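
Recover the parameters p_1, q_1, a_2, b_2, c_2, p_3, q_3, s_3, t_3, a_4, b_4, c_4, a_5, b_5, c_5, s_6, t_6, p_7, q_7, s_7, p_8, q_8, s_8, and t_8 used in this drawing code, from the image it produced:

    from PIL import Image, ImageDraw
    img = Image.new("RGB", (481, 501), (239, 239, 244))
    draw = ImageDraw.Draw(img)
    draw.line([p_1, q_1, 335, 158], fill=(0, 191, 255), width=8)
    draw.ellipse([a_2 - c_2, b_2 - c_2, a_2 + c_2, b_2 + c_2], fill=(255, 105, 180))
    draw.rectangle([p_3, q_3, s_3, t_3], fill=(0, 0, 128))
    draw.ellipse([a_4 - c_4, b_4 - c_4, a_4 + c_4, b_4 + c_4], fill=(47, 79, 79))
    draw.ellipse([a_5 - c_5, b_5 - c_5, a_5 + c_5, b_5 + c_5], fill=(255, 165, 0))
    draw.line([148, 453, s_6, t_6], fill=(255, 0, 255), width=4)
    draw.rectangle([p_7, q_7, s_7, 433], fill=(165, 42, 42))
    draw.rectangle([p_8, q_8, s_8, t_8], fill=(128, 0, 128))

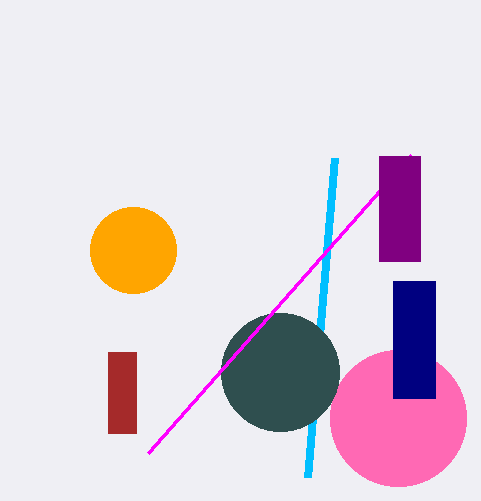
p_1 = 308; q_1 = 477; a_2 = 398; b_2 = 418; c_2 = 68; p_3 = 393; q_3 = 281; s_3 = 435; t_3 = 398; a_4 = 280; b_4 = 372; c_4 = 59; a_5 = 133; b_5 = 250; c_5 = 43; s_6 = 411; t_6 = 155; p_7 = 108; q_7 = 352; s_7 = 136; p_8 = 379; q_8 = 156; s_8 = 420; t_8 = 261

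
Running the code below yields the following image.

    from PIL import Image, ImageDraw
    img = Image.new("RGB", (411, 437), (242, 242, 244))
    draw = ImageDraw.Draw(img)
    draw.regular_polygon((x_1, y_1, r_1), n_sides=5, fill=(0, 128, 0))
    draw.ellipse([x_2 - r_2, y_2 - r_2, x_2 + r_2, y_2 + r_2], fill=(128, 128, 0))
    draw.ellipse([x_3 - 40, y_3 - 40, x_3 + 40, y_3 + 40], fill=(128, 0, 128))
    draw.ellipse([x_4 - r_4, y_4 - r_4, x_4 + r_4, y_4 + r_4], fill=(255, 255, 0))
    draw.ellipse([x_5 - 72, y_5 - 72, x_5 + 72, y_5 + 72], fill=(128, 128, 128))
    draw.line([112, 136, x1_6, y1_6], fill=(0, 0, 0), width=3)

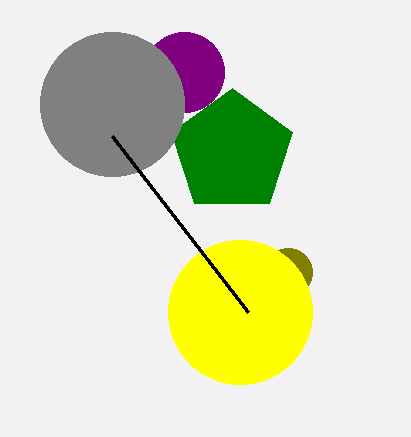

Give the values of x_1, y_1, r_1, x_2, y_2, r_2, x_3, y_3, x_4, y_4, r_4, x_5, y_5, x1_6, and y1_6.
x_1 = 232
y_1 = 152
r_1 = 64
x_2 = 288
y_2 = 272
r_2 = 24
x_3 = 184
y_3 = 72
x_4 = 240
y_4 = 312
r_4 = 72
x_5 = 112
y_5 = 104
x1_6 = 248
y1_6 = 312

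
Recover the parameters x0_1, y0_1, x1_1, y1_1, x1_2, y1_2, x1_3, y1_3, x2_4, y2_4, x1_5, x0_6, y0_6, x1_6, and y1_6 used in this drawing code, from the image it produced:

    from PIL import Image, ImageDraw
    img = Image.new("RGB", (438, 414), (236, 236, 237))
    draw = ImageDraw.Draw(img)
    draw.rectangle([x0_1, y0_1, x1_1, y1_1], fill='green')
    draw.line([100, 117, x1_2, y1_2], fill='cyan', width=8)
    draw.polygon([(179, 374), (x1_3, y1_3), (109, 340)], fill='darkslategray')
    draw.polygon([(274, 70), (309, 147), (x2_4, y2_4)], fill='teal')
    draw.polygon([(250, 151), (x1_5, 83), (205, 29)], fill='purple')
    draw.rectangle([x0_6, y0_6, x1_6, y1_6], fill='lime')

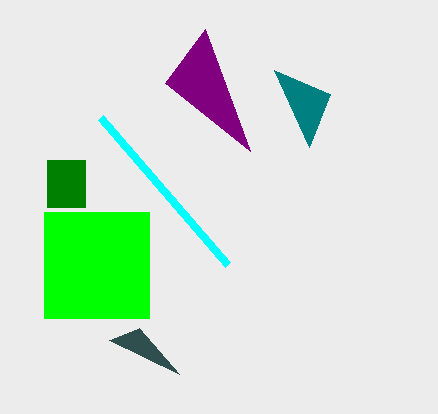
x0_1 = 47
y0_1 = 160
x1_1 = 85
y1_1 = 207
x1_2 = 227
y1_2 = 264
x1_3 = 139
y1_3 = 328
x2_4 = 330
y2_4 = 94
x1_5 = 165
x0_6 = 44
y0_6 = 212
x1_6 = 149
y1_6 = 318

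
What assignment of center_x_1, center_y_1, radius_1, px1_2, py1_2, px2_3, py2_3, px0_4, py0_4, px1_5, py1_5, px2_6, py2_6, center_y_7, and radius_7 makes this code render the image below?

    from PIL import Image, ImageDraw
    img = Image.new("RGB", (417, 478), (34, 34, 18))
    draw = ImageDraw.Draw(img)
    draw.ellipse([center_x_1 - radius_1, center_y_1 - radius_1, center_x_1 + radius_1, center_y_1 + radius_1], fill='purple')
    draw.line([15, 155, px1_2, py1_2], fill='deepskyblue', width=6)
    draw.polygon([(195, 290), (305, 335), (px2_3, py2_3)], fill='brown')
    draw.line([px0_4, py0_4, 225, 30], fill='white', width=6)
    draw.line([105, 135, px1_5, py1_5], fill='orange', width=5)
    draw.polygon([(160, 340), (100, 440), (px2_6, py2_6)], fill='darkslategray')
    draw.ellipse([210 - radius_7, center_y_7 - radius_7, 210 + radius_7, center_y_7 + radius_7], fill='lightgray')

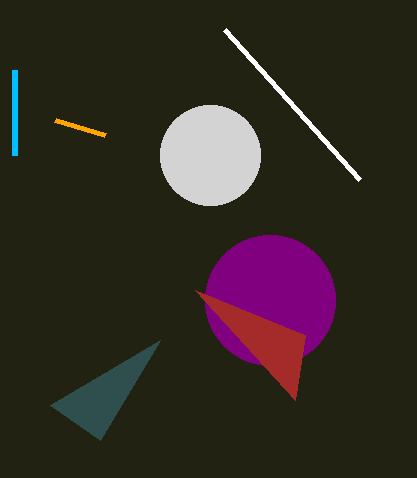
center_x_1 = 270; center_y_1 = 300; radius_1 = 65; px1_2 = 15; py1_2 = 70; px2_3 = 295; py2_3 = 400; px0_4 = 360; py0_4 = 180; px1_5 = 55; py1_5 = 120; px2_6 = 50; py2_6 = 405; center_y_7 = 155; radius_7 = 50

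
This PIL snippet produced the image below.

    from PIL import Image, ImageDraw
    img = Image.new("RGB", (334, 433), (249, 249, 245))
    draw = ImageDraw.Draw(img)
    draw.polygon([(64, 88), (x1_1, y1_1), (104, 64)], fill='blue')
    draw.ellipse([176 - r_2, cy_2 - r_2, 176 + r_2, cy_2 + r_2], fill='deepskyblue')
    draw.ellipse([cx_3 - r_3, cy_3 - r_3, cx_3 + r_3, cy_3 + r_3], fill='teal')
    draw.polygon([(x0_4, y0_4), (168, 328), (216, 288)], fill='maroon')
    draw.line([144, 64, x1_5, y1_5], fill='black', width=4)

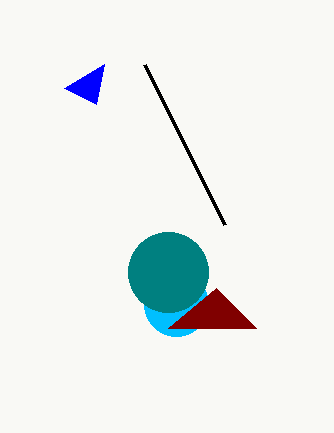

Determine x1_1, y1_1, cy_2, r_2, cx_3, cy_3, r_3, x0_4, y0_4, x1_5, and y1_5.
x1_1 = 96; y1_1 = 104; cy_2 = 304; r_2 = 32; cx_3 = 168; cy_3 = 272; r_3 = 40; x0_4 = 256; y0_4 = 328; x1_5 = 224; y1_5 = 224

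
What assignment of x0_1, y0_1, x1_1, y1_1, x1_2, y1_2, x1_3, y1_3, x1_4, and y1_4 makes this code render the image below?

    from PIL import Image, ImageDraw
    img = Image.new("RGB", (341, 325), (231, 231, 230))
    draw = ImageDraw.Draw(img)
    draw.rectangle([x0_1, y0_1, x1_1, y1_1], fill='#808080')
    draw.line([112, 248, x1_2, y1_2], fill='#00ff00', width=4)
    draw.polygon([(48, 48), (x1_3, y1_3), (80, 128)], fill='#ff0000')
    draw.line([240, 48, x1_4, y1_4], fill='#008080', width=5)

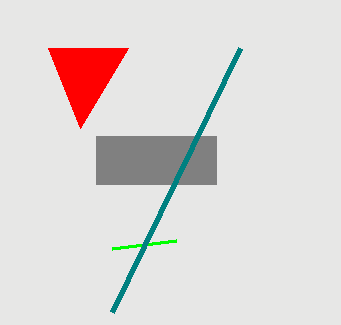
x0_1 = 96, y0_1 = 136, x1_1 = 216, y1_1 = 184, x1_2 = 176, y1_2 = 240, x1_3 = 128, y1_3 = 48, x1_4 = 112, y1_4 = 312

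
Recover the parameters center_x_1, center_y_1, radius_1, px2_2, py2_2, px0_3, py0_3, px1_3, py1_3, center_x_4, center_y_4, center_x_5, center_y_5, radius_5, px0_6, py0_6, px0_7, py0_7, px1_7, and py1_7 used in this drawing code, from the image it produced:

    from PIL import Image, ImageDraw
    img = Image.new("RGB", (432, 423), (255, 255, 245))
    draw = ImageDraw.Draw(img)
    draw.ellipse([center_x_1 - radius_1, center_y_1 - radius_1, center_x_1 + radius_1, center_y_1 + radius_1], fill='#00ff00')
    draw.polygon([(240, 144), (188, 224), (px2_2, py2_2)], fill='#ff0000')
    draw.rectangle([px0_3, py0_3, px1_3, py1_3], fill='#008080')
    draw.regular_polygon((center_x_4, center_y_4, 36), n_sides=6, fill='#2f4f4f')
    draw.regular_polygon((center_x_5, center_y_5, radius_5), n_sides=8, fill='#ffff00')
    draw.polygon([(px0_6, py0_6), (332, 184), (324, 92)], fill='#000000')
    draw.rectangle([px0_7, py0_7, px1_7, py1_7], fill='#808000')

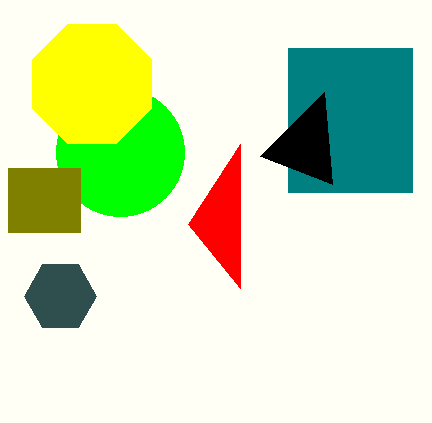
center_x_1 = 120, center_y_1 = 152, radius_1 = 64, px2_2 = 240, py2_2 = 288, px0_3 = 288, py0_3 = 48, px1_3 = 412, py1_3 = 192, center_x_4 = 60, center_y_4 = 296, center_x_5 = 92, center_y_5 = 84, radius_5 = 64, px0_6 = 260, py0_6 = 156, px0_7 = 8, py0_7 = 168, px1_7 = 80, py1_7 = 232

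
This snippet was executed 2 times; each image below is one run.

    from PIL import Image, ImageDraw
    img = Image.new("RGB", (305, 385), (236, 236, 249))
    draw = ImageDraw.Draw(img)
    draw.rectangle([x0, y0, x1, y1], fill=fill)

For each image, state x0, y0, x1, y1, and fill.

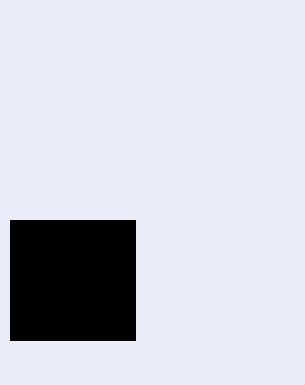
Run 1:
x0 = 10; y0 = 220; x1 = 135; y1 = 340; fill = 'black'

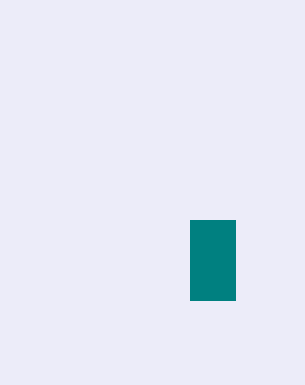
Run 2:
x0 = 190
y0 = 220
x1 = 235
y1 = 300
fill = 'teal'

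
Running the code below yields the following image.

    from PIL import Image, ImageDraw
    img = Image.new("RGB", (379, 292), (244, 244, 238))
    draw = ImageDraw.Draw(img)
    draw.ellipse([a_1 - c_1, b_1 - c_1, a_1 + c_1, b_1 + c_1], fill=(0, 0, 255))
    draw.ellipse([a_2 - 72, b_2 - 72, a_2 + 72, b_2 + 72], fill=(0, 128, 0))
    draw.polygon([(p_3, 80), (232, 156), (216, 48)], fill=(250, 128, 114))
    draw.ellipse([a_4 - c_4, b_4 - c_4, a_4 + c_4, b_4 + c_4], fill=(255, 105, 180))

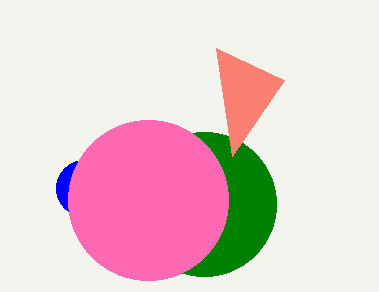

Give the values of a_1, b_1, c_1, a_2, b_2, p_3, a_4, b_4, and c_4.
a_1 = 84
b_1 = 188
c_1 = 28
a_2 = 204
b_2 = 204
p_3 = 284
a_4 = 148
b_4 = 200
c_4 = 80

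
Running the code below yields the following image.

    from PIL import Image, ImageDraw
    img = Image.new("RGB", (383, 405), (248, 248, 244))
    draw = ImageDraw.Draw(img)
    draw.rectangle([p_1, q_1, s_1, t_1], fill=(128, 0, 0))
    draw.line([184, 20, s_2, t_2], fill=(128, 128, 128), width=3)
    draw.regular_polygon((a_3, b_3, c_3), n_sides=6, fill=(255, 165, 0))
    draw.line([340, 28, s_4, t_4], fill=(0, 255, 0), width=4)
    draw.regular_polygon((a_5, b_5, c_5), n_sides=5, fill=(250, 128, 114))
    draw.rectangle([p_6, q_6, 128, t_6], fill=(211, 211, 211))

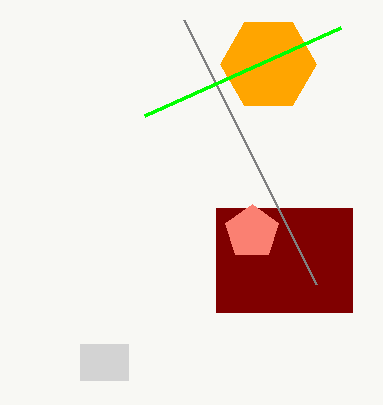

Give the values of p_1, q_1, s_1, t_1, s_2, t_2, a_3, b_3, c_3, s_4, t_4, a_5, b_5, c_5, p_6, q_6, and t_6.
p_1 = 216
q_1 = 208
s_1 = 352
t_1 = 312
s_2 = 316
t_2 = 284
a_3 = 268
b_3 = 64
c_3 = 48
s_4 = 144
t_4 = 116
a_5 = 252
b_5 = 232
c_5 = 28
p_6 = 80
q_6 = 344
t_6 = 380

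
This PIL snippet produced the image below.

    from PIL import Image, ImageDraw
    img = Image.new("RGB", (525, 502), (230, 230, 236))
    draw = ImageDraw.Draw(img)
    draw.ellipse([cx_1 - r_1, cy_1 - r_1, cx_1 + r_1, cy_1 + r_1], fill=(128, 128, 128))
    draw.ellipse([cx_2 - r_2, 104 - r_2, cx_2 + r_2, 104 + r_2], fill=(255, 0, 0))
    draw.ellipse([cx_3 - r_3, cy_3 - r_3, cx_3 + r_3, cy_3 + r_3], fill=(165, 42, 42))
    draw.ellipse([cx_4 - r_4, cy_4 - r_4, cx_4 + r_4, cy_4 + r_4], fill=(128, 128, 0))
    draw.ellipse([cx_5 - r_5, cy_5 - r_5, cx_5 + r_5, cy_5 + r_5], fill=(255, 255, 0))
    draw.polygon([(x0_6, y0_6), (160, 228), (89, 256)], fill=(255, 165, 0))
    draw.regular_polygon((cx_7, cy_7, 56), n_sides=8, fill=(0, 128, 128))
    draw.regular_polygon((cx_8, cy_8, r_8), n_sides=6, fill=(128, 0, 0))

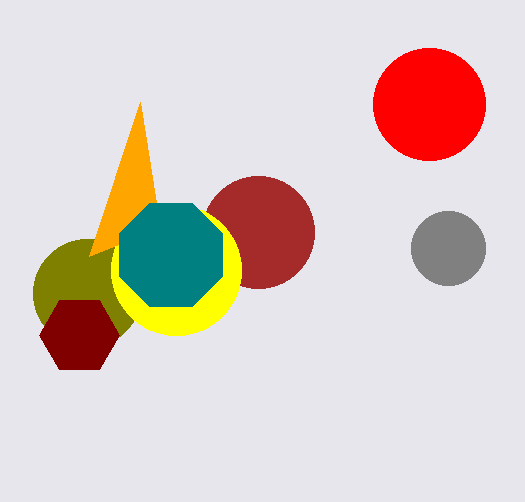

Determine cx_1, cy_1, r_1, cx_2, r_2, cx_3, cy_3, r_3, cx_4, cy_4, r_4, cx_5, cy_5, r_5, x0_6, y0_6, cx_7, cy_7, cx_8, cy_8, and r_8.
cx_1 = 448, cy_1 = 248, r_1 = 37, cx_2 = 429, r_2 = 56, cx_3 = 258, cy_3 = 232, r_3 = 56, cx_4 = 87, cy_4 = 293, r_4 = 54, cx_5 = 176, cy_5 = 270, r_5 = 65, x0_6 = 140, y0_6 = 102, cx_7 = 171, cy_7 = 255, cx_8 = 79, cy_8 = 335, r_8 = 40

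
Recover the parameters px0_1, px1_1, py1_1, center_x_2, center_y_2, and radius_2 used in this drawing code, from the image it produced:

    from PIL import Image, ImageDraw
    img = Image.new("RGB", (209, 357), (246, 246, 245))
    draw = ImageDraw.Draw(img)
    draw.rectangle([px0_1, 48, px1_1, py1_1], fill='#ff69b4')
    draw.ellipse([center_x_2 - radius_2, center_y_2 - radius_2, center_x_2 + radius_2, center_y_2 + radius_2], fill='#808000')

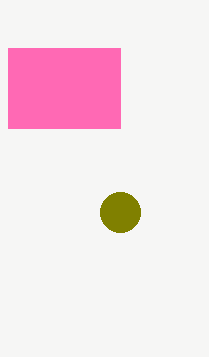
px0_1 = 8
px1_1 = 120
py1_1 = 128
center_x_2 = 120
center_y_2 = 212
radius_2 = 20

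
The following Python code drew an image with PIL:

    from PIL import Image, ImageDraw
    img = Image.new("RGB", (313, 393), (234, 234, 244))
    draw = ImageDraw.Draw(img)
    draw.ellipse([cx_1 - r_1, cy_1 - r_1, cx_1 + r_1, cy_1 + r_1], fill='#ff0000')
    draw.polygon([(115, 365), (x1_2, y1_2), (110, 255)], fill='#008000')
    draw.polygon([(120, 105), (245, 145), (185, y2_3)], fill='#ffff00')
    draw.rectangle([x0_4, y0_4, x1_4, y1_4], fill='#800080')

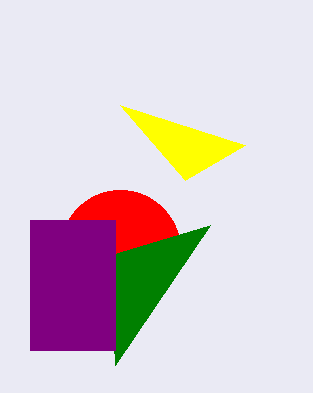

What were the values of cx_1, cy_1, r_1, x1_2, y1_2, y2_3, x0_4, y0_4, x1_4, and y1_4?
cx_1 = 120
cy_1 = 250
r_1 = 60
x1_2 = 210
y1_2 = 225
y2_3 = 180
x0_4 = 30
y0_4 = 220
x1_4 = 115
y1_4 = 350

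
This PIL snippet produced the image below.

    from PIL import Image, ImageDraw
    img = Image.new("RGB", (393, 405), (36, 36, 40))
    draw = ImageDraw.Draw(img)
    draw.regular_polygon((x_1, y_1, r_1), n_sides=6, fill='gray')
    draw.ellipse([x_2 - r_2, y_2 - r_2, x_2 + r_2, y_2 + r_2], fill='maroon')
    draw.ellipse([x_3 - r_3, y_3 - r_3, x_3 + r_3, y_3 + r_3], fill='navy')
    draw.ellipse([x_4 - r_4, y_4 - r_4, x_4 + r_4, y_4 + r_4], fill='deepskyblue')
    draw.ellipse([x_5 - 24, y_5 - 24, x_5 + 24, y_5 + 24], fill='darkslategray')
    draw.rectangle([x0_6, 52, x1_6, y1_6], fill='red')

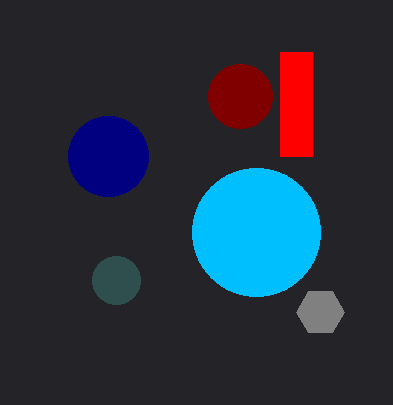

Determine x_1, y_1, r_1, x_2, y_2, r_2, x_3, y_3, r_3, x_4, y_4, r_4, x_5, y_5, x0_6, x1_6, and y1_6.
x_1 = 320
y_1 = 312
r_1 = 24
x_2 = 240
y_2 = 96
r_2 = 32
x_3 = 108
y_3 = 156
r_3 = 40
x_4 = 256
y_4 = 232
r_4 = 64
x_5 = 116
y_5 = 280
x0_6 = 280
x1_6 = 312
y1_6 = 156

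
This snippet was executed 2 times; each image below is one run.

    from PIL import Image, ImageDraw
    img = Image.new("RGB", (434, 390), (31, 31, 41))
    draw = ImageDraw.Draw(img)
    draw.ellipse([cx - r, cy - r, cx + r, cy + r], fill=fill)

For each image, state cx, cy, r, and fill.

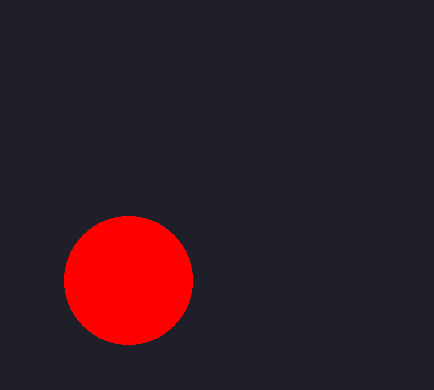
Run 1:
cx = 128
cy = 280
r = 64
fill = 'red'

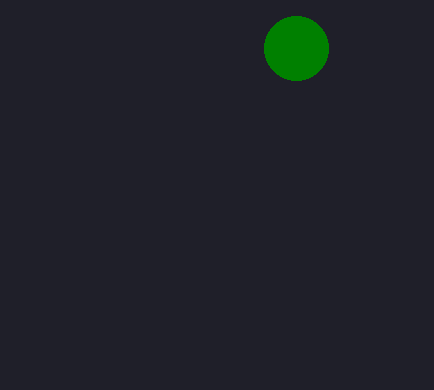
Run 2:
cx = 296; cy = 48; r = 32; fill = 'green'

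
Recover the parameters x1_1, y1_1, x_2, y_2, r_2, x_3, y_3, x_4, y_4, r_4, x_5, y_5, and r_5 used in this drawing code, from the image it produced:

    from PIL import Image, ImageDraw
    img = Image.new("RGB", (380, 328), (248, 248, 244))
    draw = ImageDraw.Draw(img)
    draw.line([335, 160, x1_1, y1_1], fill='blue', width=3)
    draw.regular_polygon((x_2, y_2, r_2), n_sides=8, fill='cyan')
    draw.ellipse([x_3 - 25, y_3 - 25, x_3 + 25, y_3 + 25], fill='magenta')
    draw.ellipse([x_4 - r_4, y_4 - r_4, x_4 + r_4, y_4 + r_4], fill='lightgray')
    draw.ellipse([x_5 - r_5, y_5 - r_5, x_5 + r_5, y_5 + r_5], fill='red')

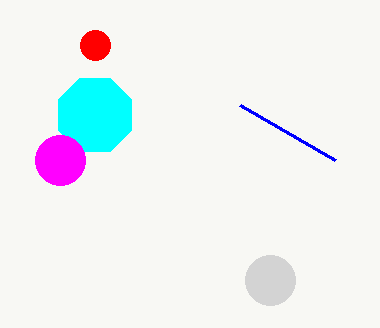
x1_1 = 240; y1_1 = 105; x_2 = 95; y_2 = 115; r_2 = 40; x_3 = 60; y_3 = 160; x_4 = 270; y_4 = 280; r_4 = 25; x_5 = 95; y_5 = 45; r_5 = 15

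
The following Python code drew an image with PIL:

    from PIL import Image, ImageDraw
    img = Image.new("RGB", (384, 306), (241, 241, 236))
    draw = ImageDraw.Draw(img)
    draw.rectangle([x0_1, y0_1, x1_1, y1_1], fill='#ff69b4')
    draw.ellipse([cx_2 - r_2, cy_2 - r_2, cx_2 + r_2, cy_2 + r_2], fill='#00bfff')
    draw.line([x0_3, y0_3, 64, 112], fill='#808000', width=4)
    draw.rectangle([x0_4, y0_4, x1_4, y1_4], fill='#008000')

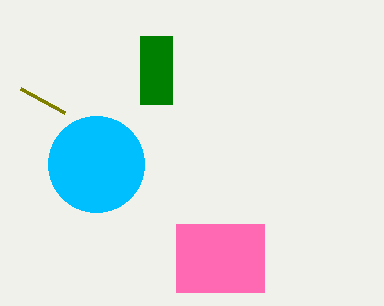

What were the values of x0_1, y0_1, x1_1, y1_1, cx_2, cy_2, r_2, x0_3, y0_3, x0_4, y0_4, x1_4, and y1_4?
x0_1 = 176, y0_1 = 224, x1_1 = 264, y1_1 = 292, cx_2 = 96, cy_2 = 164, r_2 = 48, x0_3 = 20, y0_3 = 88, x0_4 = 140, y0_4 = 36, x1_4 = 172, y1_4 = 104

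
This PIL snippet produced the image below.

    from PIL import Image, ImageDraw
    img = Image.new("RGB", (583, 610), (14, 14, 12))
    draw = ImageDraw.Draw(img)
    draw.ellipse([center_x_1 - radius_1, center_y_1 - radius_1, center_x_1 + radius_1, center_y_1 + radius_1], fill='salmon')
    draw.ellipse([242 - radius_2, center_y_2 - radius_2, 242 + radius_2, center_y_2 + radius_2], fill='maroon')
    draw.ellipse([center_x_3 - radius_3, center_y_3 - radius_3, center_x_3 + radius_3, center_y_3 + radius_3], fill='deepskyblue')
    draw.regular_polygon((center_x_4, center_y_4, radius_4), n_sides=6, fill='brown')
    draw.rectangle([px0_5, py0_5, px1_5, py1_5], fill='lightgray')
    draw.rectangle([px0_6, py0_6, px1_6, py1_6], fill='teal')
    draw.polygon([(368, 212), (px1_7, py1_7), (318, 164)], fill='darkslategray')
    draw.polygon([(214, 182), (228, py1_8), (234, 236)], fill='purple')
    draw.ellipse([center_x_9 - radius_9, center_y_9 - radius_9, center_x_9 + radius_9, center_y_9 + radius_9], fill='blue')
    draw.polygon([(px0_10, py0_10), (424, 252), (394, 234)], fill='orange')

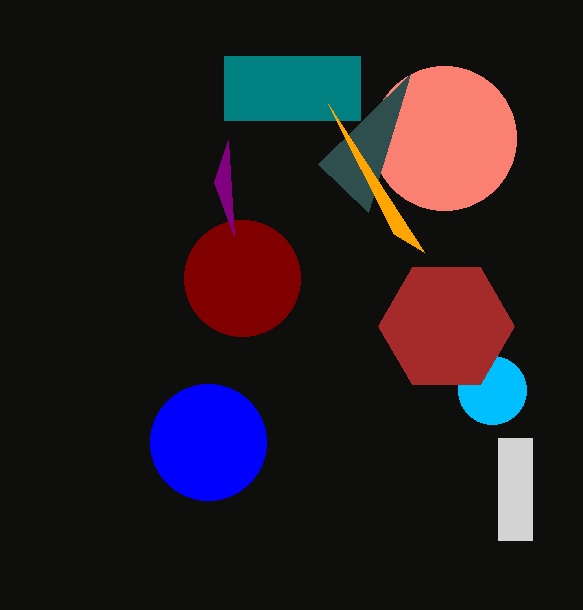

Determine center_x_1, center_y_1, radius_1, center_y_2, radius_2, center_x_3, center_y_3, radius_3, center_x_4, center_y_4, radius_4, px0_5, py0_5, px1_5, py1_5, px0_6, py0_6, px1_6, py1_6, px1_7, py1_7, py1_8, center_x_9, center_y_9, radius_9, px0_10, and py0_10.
center_x_1 = 444; center_y_1 = 138; radius_1 = 72; center_y_2 = 278; radius_2 = 58; center_x_3 = 492; center_y_3 = 390; radius_3 = 34; center_x_4 = 446; center_y_4 = 326; radius_4 = 68; px0_5 = 498; py0_5 = 438; px1_5 = 532; py1_5 = 540; px0_6 = 224; py0_6 = 56; px1_6 = 360; py1_6 = 120; px1_7 = 410; py1_7 = 74; py1_8 = 140; center_x_9 = 208; center_y_9 = 442; radius_9 = 58; px0_10 = 328; py0_10 = 104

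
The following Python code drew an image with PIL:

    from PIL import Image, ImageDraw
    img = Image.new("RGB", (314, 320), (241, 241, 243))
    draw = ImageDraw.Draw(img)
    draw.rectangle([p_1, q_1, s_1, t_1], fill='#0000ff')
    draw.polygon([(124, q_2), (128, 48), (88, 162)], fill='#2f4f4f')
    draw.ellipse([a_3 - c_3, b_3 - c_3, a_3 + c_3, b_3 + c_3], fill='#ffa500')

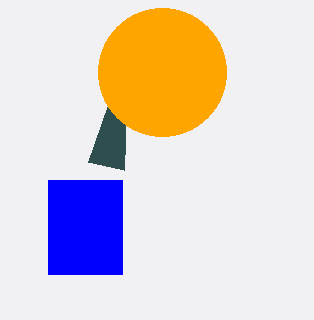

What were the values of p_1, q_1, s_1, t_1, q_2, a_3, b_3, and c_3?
p_1 = 48; q_1 = 180; s_1 = 122; t_1 = 274; q_2 = 170; a_3 = 162; b_3 = 72; c_3 = 64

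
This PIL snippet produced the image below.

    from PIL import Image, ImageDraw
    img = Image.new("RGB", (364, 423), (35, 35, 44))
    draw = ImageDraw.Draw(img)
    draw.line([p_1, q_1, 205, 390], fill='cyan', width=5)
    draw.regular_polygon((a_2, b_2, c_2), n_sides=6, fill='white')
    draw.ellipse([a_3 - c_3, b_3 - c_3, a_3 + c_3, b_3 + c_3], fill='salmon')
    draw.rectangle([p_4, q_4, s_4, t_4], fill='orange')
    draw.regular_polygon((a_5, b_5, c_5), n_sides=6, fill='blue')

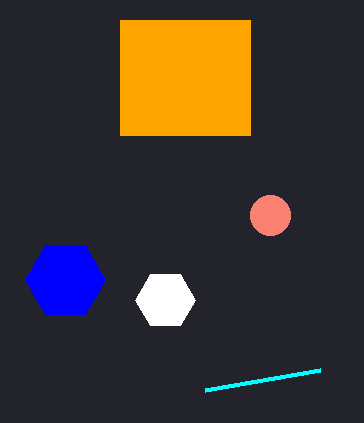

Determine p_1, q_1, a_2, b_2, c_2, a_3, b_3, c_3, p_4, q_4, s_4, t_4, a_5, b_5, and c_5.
p_1 = 320
q_1 = 370
a_2 = 165
b_2 = 300
c_2 = 30
a_3 = 270
b_3 = 215
c_3 = 20
p_4 = 120
q_4 = 20
s_4 = 250
t_4 = 135
a_5 = 65
b_5 = 280
c_5 = 40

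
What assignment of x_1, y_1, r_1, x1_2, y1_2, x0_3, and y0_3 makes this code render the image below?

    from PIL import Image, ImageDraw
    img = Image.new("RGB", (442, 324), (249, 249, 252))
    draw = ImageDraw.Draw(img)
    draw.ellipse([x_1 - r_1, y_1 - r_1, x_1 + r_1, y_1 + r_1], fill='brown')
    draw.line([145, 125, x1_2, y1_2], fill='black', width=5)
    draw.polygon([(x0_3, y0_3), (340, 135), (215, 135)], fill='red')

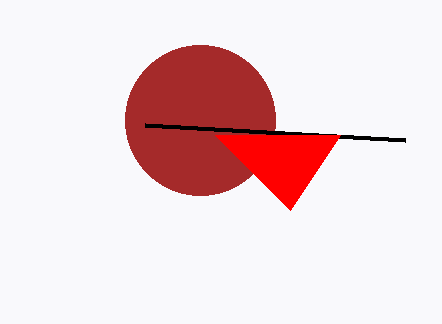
x_1 = 200; y_1 = 120; r_1 = 75; x1_2 = 405; y1_2 = 140; x0_3 = 290; y0_3 = 210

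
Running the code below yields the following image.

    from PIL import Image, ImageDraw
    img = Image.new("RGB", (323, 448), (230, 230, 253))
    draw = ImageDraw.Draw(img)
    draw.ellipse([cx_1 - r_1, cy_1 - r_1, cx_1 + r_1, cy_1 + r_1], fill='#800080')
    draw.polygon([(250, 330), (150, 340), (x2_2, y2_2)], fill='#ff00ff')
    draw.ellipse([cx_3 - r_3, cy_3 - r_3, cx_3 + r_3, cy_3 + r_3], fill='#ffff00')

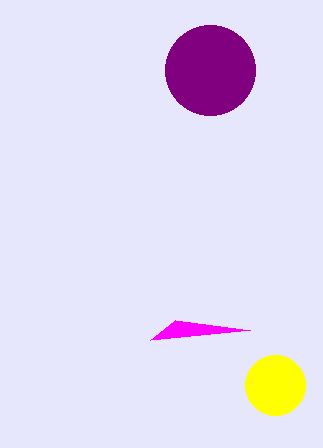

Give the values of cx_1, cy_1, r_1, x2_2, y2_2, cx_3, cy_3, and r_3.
cx_1 = 210, cy_1 = 70, r_1 = 45, x2_2 = 175, y2_2 = 320, cx_3 = 275, cy_3 = 385, r_3 = 30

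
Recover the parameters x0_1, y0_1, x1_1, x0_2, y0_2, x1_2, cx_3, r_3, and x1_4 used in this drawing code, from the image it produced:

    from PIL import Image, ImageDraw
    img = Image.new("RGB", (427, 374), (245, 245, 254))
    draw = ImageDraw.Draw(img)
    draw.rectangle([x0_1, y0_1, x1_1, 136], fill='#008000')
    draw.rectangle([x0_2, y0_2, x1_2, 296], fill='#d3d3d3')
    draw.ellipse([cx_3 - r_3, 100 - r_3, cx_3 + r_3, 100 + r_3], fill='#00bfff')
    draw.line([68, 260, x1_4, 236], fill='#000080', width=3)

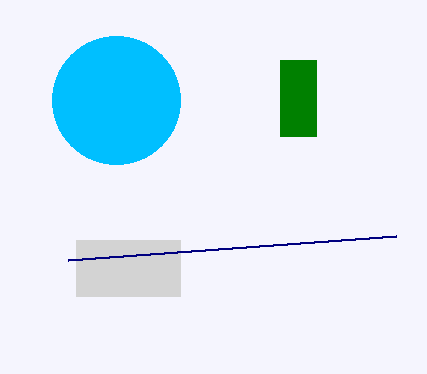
x0_1 = 280
y0_1 = 60
x1_1 = 316
x0_2 = 76
y0_2 = 240
x1_2 = 180
cx_3 = 116
r_3 = 64
x1_4 = 396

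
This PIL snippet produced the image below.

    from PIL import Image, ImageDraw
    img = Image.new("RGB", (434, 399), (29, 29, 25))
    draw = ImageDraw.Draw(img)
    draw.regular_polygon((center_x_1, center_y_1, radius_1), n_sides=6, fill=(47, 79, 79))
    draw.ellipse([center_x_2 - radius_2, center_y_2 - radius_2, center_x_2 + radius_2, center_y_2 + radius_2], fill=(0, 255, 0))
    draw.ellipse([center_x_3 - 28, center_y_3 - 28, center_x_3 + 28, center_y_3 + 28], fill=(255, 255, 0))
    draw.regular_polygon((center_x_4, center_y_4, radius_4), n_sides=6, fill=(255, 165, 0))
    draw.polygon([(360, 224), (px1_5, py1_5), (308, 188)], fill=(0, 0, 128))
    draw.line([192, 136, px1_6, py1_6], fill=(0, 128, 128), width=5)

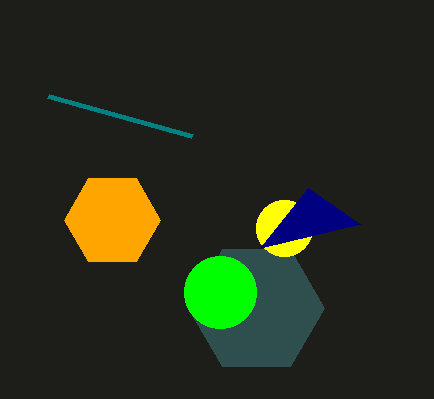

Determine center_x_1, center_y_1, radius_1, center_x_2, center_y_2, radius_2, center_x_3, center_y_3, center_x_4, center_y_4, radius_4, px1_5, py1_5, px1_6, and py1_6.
center_x_1 = 256
center_y_1 = 308
radius_1 = 68
center_x_2 = 220
center_y_2 = 292
radius_2 = 36
center_x_3 = 284
center_y_3 = 228
center_x_4 = 112
center_y_4 = 220
radius_4 = 48
px1_5 = 260
py1_5 = 248
px1_6 = 48
py1_6 = 96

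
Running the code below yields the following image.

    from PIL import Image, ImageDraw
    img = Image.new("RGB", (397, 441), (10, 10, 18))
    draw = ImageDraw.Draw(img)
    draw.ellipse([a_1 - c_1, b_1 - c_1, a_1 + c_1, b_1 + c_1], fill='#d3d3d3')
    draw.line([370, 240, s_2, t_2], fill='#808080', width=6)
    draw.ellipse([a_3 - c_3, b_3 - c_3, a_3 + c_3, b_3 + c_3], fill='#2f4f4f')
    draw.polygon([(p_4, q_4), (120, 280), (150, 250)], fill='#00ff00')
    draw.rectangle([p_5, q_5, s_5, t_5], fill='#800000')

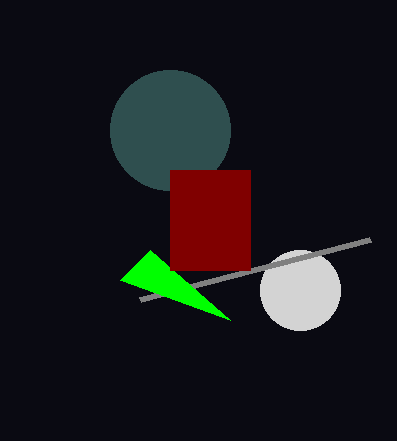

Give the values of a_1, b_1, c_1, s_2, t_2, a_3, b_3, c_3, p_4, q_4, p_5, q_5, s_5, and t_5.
a_1 = 300; b_1 = 290; c_1 = 40; s_2 = 140; t_2 = 300; a_3 = 170; b_3 = 130; c_3 = 60; p_4 = 230; q_4 = 320; p_5 = 170; q_5 = 170; s_5 = 250; t_5 = 270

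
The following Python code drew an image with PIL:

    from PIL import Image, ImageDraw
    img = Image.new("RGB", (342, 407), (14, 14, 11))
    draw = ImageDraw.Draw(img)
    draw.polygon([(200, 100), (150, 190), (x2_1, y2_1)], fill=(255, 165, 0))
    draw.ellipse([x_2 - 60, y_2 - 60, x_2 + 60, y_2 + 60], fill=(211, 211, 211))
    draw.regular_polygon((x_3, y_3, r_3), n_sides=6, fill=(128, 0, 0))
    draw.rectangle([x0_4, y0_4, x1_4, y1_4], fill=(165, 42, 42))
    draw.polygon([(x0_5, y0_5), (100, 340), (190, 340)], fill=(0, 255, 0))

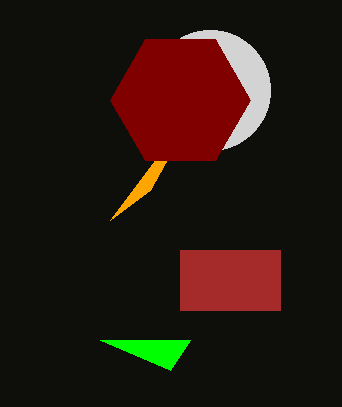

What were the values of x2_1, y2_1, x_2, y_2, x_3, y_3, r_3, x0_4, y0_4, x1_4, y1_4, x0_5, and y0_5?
x2_1 = 110, y2_1 = 220, x_2 = 210, y_2 = 90, x_3 = 180, y_3 = 100, r_3 = 70, x0_4 = 180, y0_4 = 250, x1_4 = 280, y1_4 = 310, x0_5 = 170, y0_5 = 370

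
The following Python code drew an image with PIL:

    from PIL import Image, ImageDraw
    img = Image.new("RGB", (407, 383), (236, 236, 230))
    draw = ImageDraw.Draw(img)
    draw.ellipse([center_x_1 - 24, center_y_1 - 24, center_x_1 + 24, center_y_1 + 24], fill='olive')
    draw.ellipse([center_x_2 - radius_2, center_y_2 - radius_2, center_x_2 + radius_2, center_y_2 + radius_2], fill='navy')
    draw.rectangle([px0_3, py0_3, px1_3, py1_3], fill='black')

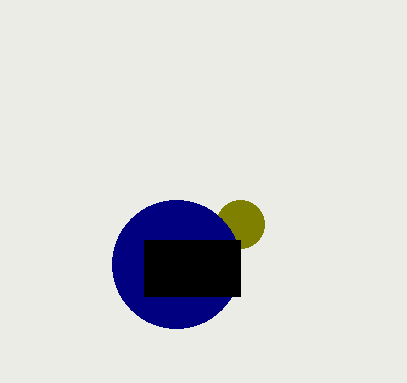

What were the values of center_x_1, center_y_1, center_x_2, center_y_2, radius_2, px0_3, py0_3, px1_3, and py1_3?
center_x_1 = 240
center_y_1 = 224
center_x_2 = 176
center_y_2 = 264
radius_2 = 64
px0_3 = 144
py0_3 = 240
px1_3 = 240
py1_3 = 296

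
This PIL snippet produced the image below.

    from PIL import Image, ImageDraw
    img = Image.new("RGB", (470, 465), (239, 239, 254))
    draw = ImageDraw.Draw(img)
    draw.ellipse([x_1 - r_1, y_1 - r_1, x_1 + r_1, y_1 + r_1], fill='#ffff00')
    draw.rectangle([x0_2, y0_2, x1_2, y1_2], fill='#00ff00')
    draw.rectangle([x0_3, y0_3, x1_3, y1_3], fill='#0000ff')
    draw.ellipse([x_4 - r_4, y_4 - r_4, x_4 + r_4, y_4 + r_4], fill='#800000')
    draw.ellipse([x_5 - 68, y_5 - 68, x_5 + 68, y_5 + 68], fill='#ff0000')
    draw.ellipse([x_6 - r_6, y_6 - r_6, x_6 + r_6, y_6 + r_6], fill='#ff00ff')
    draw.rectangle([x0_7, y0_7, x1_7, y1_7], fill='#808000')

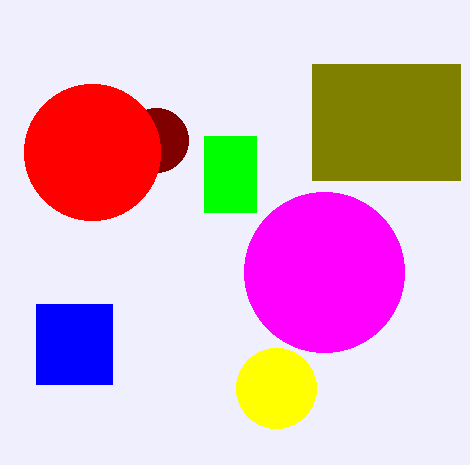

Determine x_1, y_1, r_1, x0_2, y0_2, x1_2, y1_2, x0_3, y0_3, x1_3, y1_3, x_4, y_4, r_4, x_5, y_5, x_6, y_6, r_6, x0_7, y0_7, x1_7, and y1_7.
x_1 = 276, y_1 = 388, r_1 = 40, x0_2 = 204, y0_2 = 136, x1_2 = 256, y1_2 = 212, x0_3 = 36, y0_3 = 304, x1_3 = 112, y1_3 = 384, x_4 = 156, y_4 = 140, r_4 = 32, x_5 = 92, y_5 = 152, x_6 = 324, y_6 = 272, r_6 = 80, x0_7 = 312, y0_7 = 64, x1_7 = 460, y1_7 = 180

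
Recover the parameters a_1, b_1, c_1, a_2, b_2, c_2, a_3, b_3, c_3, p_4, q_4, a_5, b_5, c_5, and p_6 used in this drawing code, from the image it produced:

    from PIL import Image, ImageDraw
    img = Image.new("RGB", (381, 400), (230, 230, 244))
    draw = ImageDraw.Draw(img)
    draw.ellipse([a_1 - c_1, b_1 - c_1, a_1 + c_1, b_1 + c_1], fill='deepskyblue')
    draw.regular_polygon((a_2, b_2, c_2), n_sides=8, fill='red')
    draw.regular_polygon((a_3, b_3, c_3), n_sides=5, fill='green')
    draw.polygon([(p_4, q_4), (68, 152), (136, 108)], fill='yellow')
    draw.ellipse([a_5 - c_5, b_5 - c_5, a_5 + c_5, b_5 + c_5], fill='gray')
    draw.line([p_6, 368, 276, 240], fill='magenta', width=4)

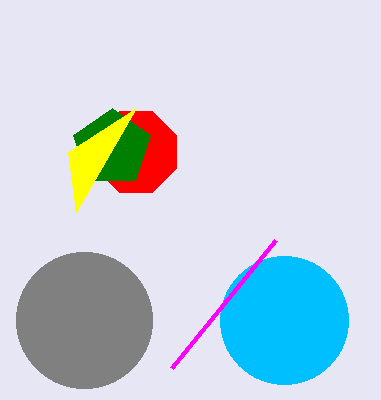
a_1 = 284
b_1 = 320
c_1 = 64
a_2 = 136
b_2 = 152
c_2 = 44
a_3 = 112
b_3 = 148
c_3 = 40
p_4 = 76
q_4 = 212
a_5 = 84
b_5 = 320
c_5 = 68
p_6 = 172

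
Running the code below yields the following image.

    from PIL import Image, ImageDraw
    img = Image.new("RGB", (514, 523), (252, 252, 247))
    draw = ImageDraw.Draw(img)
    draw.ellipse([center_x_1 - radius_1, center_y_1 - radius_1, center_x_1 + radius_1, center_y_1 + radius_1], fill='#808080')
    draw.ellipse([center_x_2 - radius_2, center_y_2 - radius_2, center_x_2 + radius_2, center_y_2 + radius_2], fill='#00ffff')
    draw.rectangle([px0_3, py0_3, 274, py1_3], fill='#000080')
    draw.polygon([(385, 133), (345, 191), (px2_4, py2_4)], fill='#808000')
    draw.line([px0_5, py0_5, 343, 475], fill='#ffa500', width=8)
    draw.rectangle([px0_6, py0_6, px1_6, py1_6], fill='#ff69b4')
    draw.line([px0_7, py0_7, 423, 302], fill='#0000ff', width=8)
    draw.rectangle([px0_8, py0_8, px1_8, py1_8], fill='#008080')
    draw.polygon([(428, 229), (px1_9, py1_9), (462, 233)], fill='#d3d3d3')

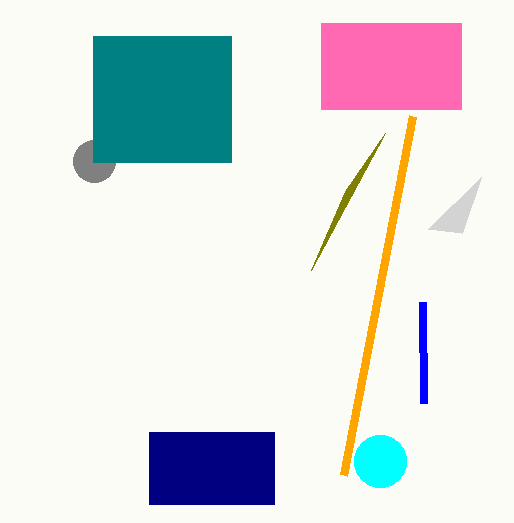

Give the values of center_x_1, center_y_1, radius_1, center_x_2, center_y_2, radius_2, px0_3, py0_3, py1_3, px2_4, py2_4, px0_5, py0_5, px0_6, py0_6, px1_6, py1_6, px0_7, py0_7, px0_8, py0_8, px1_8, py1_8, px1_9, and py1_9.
center_x_1 = 94
center_y_1 = 161
radius_1 = 21
center_x_2 = 380
center_y_2 = 461
radius_2 = 26
px0_3 = 149
py0_3 = 432
py1_3 = 504
px2_4 = 311
py2_4 = 270
px0_5 = 412
py0_5 = 116
px0_6 = 321
py0_6 = 23
px1_6 = 461
py1_6 = 109
px0_7 = 424
py0_7 = 403
px0_8 = 93
py0_8 = 36
px1_8 = 231
py1_8 = 162
px1_9 = 481
py1_9 = 177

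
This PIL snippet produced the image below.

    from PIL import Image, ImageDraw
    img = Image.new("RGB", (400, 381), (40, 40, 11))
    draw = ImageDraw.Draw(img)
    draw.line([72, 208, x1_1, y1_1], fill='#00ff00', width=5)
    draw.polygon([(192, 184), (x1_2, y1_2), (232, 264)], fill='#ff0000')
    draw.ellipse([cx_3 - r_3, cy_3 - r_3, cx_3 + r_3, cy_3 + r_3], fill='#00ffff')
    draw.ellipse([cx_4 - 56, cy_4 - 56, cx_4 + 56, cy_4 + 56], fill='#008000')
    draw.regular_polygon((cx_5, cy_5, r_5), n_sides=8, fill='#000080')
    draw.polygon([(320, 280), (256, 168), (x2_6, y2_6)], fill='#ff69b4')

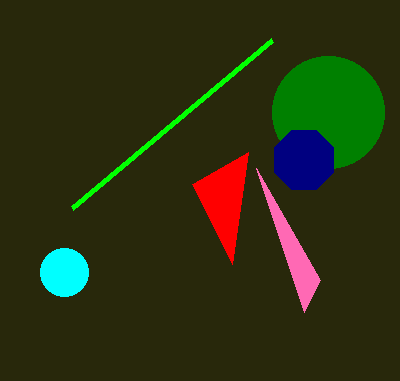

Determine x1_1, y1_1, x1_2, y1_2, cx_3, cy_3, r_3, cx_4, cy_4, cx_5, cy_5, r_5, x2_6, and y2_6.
x1_1 = 272
y1_1 = 40
x1_2 = 248
y1_2 = 152
cx_3 = 64
cy_3 = 272
r_3 = 24
cx_4 = 328
cy_4 = 112
cx_5 = 304
cy_5 = 160
r_5 = 32
x2_6 = 304
y2_6 = 312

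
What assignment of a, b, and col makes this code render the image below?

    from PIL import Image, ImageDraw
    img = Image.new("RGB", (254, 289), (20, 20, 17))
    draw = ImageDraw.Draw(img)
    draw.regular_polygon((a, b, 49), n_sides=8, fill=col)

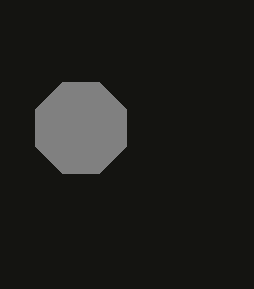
a = 81
b = 128
col = 'gray'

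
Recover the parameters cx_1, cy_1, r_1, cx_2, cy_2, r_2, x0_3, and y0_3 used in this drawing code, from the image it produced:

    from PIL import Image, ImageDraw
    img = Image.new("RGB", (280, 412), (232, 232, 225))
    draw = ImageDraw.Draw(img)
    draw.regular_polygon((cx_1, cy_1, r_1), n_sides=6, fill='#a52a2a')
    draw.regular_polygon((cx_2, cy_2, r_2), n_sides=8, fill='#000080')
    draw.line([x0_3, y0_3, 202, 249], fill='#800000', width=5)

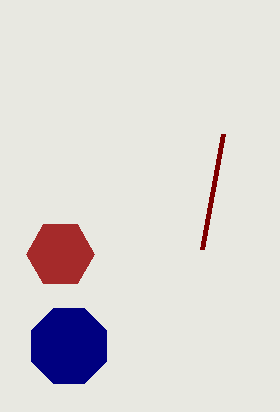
cx_1 = 60, cy_1 = 254, r_1 = 34, cx_2 = 69, cy_2 = 346, r_2 = 41, x0_3 = 223, y0_3 = 134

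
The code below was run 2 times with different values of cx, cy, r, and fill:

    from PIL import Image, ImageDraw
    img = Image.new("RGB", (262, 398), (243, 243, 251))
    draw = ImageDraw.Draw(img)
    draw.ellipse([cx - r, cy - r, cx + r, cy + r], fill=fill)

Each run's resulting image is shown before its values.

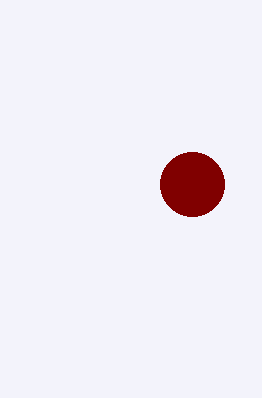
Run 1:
cx = 192; cy = 184; r = 32; fill = 'maroon'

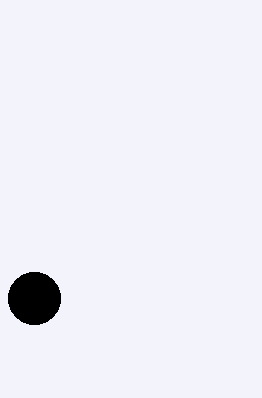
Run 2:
cx = 34
cy = 298
r = 26
fill = 'black'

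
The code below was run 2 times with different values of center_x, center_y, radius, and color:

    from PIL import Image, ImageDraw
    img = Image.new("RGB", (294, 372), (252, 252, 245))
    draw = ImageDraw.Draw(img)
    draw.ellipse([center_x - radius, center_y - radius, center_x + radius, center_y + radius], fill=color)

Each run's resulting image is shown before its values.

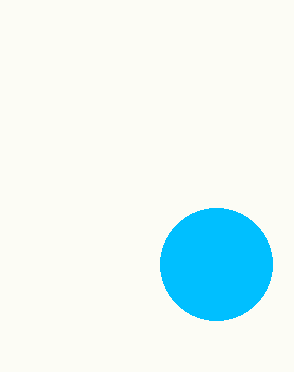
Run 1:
center_x = 216; center_y = 264; radius = 56; color = 'deepskyblue'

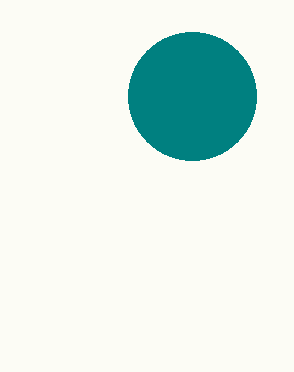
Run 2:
center_x = 192
center_y = 96
radius = 64
color = 'teal'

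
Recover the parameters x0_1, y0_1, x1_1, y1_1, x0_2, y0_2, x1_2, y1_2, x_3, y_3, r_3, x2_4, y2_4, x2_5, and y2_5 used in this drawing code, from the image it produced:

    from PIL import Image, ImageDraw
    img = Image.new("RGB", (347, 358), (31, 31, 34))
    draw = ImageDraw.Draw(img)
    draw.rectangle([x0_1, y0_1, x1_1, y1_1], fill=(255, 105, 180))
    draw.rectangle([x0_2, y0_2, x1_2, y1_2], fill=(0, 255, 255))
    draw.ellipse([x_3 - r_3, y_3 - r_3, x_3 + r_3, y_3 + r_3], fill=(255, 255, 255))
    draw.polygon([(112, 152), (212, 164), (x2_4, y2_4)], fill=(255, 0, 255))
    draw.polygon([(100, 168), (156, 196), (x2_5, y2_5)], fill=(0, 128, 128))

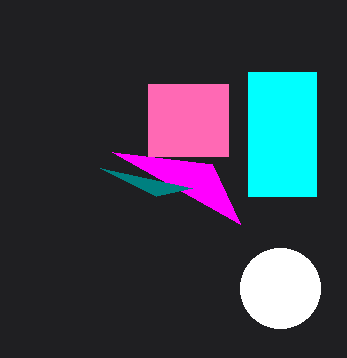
x0_1 = 148, y0_1 = 84, x1_1 = 228, y1_1 = 156, x0_2 = 248, y0_2 = 72, x1_2 = 316, y1_2 = 196, x_3 = 280, y_3 = 288, r_3 = 40, x2_4 = 240, y2_4 = 224, x2_5 = 192, y2_5 = 188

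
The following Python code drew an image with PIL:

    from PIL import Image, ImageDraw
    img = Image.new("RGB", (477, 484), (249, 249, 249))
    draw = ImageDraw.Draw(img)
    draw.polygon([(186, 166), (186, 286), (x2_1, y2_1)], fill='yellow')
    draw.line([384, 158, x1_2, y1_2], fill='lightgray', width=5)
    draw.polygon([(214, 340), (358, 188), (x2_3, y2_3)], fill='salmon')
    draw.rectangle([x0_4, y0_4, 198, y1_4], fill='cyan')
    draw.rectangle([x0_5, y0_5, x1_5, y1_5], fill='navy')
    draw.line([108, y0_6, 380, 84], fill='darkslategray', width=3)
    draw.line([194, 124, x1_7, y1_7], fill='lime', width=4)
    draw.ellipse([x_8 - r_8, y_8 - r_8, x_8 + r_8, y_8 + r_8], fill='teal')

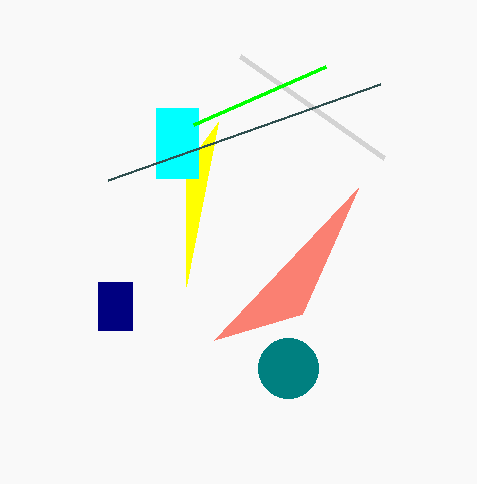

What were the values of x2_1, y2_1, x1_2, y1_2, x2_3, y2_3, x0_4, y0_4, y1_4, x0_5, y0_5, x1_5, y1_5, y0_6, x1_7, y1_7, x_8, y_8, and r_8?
x2_1 = 218, y2_1 = 122, x1_2 = 240, y1_2 = 56, x2_3 = 302, y2_3 = 314, x0_4 = 156, y0_4 = 108, y1_4 = 178, x0_5 = 98, y0_5 = 282, x1_5 = 132, y1_5 = 330, y0_6 = 180, x1_7 = 326, y1_7 = 66, x_8 = 288, y_8 = 368, r_8 = 30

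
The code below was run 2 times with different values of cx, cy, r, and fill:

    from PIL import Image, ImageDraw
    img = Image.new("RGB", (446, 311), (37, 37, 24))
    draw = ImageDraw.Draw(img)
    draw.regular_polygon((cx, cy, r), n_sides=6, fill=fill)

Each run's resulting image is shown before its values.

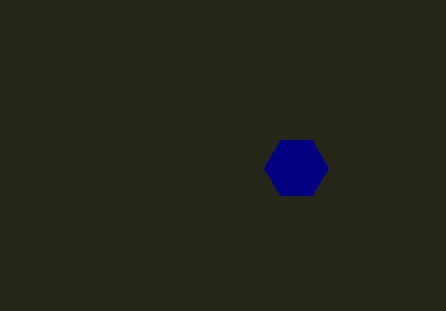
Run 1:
cx = 296
cy = 168
r = 32
fill = 'navy'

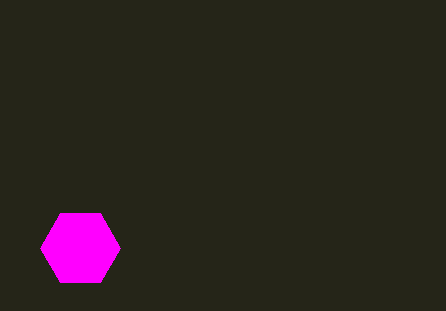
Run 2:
cx = 80, cy = 248, r = 40, fill = 'magenta'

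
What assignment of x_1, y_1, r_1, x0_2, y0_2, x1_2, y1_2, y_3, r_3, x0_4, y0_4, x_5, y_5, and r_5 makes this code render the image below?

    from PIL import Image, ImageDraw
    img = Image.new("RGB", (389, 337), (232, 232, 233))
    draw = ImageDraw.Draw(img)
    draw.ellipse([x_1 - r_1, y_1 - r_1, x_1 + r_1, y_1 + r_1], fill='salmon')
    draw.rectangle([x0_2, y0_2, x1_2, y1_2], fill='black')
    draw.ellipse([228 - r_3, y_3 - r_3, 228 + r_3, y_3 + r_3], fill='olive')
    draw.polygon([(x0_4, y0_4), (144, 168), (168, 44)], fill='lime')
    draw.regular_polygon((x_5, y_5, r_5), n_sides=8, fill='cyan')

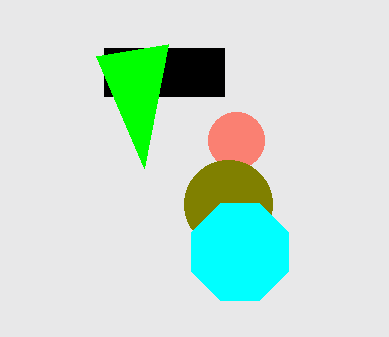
x_1 = 236, y_1 = 140, r_1 = 28, x0_2 = 104, y0_2 = 48, x1_2 = 224, y1_2 = 96, y_3 = 204, r_3 = 44, x0_4 = 96, y0_4 = 56, x_5 = 240, y_5 = 252, r_5 = 52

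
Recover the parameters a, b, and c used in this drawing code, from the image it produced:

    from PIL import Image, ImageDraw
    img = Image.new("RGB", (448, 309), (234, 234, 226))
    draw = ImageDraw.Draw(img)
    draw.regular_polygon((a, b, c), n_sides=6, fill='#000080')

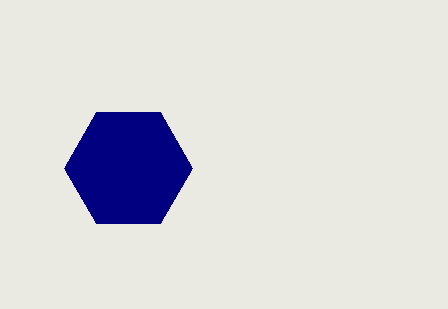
a = 128; b = 168; c = 64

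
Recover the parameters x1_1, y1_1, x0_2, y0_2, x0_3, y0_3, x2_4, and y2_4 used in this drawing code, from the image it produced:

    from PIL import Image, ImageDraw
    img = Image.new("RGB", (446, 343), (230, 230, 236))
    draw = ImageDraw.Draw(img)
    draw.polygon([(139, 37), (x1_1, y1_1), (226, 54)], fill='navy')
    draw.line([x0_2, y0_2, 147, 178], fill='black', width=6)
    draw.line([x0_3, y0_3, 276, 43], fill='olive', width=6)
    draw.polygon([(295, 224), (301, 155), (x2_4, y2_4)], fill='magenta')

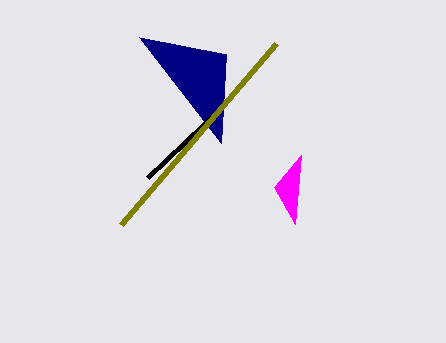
x1_1 = 221
y1_1 = 143
x0_2 = 223
y0_2 = 106
x0_3 = 121
y0_3 = 224
x2_4 = 274
y2_4 = 187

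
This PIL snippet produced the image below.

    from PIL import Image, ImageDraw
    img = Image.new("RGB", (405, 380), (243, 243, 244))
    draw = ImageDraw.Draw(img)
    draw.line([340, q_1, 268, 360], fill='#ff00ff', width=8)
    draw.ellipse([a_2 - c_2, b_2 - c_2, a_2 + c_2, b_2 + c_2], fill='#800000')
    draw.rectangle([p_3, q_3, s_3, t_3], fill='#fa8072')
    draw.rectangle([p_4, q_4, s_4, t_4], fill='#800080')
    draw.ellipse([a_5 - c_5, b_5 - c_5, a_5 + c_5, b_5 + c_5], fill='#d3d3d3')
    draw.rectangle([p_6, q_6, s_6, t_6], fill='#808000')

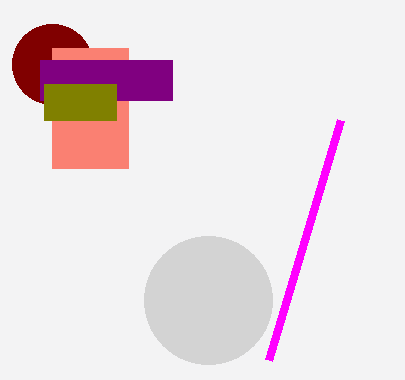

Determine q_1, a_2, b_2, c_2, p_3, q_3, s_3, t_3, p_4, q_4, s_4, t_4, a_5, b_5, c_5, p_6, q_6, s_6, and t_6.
q_1 = 120; a_2 = 52; b_2 = 64; c_2 = 40; p_3 = 52; q_3 = 48; s_3 = 128; t_3 = 168; p_4 = 40; q_4 = 60; s_4 = 172; t_4 = 100; a_5 = 208; b_5 = 300; c_5 = 64; p_6 = 44; q_6 = 84; s_6 = 116; t_6 = 120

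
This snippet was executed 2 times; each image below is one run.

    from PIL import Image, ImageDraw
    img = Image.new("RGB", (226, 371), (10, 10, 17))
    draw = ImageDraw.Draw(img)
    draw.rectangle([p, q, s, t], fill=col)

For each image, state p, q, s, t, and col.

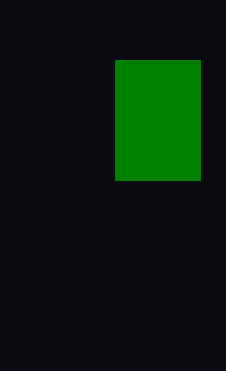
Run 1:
p = 115; q = 60; s = 200; t = 180; col = 'green'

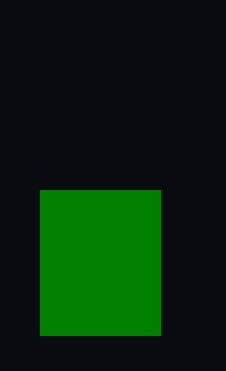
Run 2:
p = 40; q = 190; s = 160; t = 335; col = 'green'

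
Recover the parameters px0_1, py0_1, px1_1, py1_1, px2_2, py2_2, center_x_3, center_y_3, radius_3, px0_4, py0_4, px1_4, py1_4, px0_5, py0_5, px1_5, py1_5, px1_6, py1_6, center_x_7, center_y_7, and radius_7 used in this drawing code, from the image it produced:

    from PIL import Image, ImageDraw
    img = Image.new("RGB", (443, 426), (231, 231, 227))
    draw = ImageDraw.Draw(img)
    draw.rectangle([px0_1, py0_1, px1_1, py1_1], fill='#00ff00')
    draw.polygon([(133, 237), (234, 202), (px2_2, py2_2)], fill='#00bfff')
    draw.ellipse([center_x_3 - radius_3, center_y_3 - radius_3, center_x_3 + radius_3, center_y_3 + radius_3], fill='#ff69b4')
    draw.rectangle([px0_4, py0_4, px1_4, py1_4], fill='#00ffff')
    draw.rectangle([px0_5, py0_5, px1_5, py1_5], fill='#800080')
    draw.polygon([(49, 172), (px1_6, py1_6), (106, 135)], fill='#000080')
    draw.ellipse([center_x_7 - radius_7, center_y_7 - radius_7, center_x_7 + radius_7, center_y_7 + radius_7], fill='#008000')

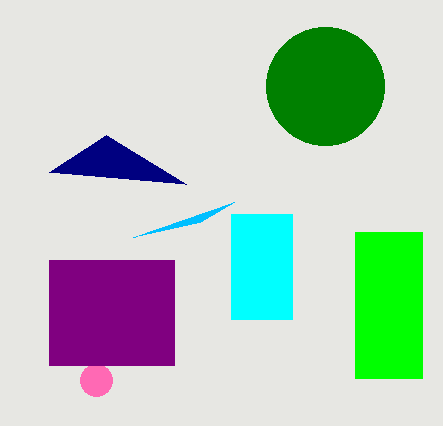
px0_1 = 355, py0_1 = 232, px1_1 = 422, py1_1 = 378, px2_2 = 200, py2_2 = 222, center_x_3 = 96, center_y_3 = 380, radius_3 = 16, px0_4 = 231, py0_4 = 214, px1_4 = 292, py1_4 = 319, px0_5 = 49, py0_5 = 260, px1_5 = 174, py1_5 = 365, px1_6 = 186, py1_6 = 184, center_x_7 = 325, center_y_7 = 86, radius_7 = 59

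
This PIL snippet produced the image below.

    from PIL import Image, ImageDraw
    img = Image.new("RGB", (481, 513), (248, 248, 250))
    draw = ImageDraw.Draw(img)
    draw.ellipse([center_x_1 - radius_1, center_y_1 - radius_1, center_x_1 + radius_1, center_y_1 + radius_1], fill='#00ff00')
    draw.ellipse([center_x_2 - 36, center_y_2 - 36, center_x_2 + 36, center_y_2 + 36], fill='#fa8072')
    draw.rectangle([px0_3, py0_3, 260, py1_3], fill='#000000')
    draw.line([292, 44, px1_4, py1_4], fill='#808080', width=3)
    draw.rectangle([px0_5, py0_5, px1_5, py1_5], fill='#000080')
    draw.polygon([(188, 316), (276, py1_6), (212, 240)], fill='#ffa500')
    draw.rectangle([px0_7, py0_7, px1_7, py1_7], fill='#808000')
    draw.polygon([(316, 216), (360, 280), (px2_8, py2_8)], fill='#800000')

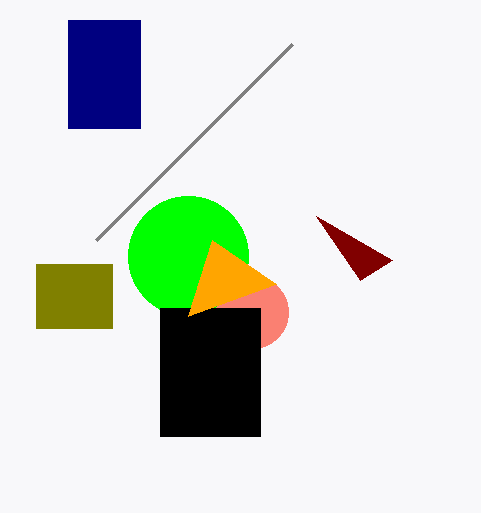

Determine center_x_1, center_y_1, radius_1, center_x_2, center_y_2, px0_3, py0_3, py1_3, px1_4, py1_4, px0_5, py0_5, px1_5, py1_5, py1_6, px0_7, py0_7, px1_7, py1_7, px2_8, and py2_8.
center_x_1 = 188
center_y_1 = 256
radius_1 = 60
center_x_2 = 252
center_y_2 = 312
px0_3 = 160
py0_3 = 308
py1_3 = 436
px1_4 = 96
py1_4 = 240
px0_5 = 68
py0_5 = 20
px1_5 = 140
py1_5 = 128
py1_6 = 284
px0_7 = 36
py0_7 = 264
px1_7 = 112
py1_7 = 328
px2_8 = 392
py2_8 = 260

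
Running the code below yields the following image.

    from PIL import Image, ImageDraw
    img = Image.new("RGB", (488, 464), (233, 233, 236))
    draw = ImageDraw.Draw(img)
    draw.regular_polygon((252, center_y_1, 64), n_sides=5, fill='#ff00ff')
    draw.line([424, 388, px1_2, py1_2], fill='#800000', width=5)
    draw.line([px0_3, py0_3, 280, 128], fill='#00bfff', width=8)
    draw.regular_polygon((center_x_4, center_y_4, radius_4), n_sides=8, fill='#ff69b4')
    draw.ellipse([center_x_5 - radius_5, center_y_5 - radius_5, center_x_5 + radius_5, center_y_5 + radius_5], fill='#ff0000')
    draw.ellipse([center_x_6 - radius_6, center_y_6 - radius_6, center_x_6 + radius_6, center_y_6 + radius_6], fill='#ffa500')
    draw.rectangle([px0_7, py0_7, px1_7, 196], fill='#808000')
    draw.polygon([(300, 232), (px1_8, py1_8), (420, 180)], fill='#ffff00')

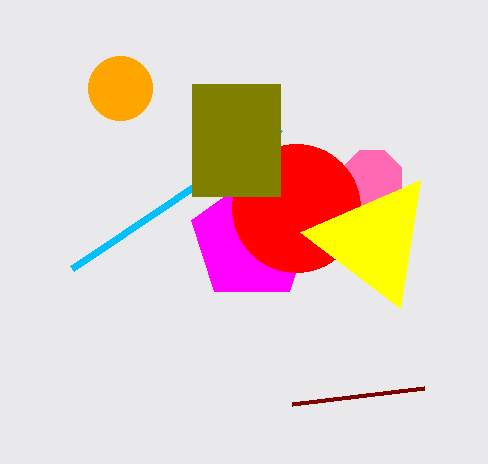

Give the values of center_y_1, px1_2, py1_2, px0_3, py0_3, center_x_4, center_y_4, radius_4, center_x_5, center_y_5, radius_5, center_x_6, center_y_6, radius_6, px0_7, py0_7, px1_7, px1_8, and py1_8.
center_y_1 = 240; px1_2 = 292; py1_2 = 404; px0_3 = 72; py0_3 = 268; center_x_4 = 372; center_y_4 = 180; radius_4 = 32; center_x_5 = 296; center_y_5 = 208; radius_5 = 64; center_x_6 = 120; center_y_6 = 88; radius_6 = 32; px0_7 = 192; py0_7 = 84; px1_7 = 280; px1_8 = 400; py1_8 = 308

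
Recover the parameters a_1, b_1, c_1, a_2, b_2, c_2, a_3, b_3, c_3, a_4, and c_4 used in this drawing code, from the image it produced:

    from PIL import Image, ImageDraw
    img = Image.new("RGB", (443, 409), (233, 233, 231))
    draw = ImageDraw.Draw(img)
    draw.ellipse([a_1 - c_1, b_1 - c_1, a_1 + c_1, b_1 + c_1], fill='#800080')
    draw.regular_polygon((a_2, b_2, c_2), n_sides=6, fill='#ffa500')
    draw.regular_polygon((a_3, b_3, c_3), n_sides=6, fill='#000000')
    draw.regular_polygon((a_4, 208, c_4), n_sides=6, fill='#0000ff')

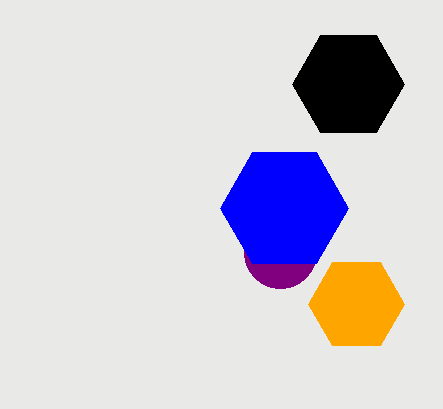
a_1 = 280, b_1 = 252, c_1 = 36, a_2 = 356, b_2 = 304, c_2 = 48, a_3 = 348, b_3 = 84, c_3 = 56, a_4 = 284, c_4 = 64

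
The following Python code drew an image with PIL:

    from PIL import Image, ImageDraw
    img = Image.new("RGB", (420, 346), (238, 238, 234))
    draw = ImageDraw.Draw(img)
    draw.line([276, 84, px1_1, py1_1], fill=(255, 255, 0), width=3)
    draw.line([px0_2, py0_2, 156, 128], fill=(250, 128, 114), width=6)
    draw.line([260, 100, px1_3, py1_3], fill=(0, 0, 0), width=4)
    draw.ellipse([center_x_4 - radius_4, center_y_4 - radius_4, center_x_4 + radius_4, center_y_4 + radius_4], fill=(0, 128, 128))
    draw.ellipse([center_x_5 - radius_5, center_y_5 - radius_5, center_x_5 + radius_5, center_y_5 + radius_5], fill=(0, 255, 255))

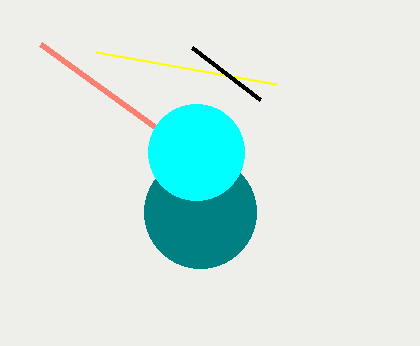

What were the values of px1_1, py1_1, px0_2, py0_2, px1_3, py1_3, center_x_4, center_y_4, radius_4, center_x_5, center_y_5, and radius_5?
px1_1 = 96
py1_1 = 52
px0_2 = 40
py0_2 = 44
px1_3 = 192
py1_3 = 48
center_x_4 = 200
center_y_4 = 212
radius_4 = 56
center_x_5 = 196
center_y_5 = 152
radius_5 = 48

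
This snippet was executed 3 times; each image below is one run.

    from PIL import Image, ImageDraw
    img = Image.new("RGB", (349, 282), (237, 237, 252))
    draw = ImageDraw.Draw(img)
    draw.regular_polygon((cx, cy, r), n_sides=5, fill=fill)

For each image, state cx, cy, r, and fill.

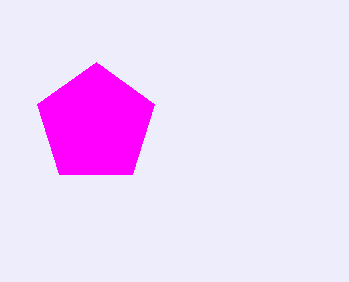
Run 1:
cx = 96, cy = 124, r = 62, fill = 'magenta'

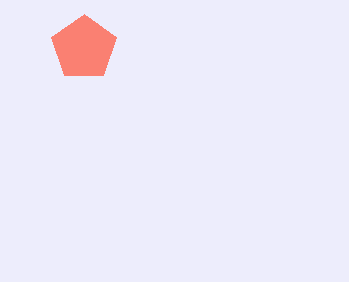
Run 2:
cx = 84
cy = 48
r = 34
fill = 'salmon'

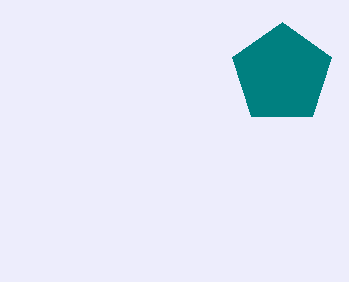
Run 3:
cx = 282, cy = 74, r = 52, fill = 'teal'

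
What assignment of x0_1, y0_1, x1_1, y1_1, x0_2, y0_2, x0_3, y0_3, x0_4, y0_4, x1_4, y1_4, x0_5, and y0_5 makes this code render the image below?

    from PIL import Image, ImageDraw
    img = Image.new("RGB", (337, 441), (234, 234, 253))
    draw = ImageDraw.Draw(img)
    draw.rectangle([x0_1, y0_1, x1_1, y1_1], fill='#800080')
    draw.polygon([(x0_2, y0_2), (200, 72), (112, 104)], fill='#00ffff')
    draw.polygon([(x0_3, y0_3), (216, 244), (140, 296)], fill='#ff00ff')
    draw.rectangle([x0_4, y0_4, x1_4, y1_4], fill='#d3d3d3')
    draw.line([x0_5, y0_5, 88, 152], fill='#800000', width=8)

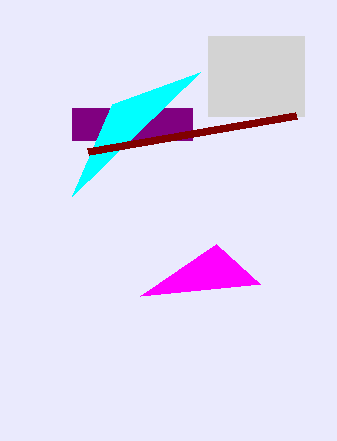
x0_1 = 72
y0_1 = 108
x1_1 = 192
y1_1 = 140
x0_2 = 72
y0_2 = 196
x0_3 = 260
y0_3 = 284
x0_4 = 208
y0_4 = 36
x1_4 = 304
y1_4 = 116
x0_5 = 296
y0_5 = 116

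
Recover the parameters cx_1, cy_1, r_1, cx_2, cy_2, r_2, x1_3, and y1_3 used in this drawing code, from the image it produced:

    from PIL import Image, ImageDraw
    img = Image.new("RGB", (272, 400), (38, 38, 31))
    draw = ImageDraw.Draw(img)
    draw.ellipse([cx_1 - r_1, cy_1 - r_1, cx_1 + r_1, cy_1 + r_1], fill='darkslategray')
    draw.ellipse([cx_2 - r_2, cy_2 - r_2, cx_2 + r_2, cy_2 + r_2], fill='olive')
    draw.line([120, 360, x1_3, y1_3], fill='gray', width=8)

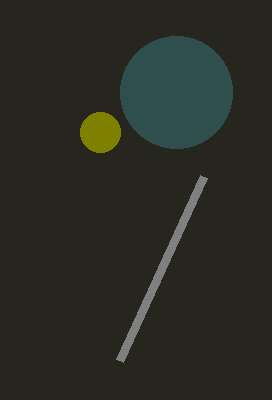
cx_1 = 176, cy_1 = 92, r_1 = 56, cx_2 = 100, cy_2 = 132, r_2 = 20, x1_3 = 204, y1_3 = 176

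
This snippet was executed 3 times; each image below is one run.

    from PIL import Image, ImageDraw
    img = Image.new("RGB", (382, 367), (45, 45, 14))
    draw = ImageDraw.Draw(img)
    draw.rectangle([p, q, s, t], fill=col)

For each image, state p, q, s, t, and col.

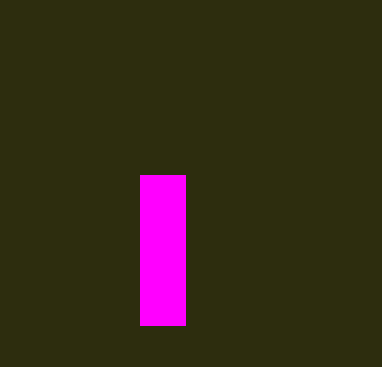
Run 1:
p = 140
q = 175
s = 185
t = 325
col = 'magenta'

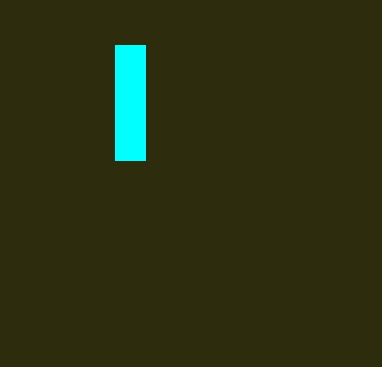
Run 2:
p = 115; q = 45; s = 145; t = 160; col = 'cyan'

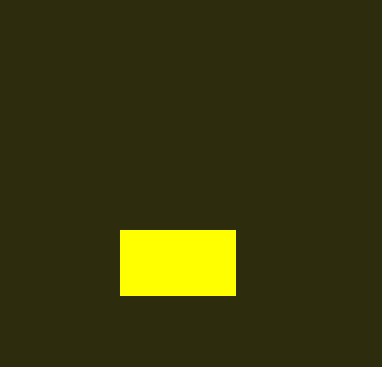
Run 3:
p = 120, q = 230, s = 235, t = 295, col = 'yellow'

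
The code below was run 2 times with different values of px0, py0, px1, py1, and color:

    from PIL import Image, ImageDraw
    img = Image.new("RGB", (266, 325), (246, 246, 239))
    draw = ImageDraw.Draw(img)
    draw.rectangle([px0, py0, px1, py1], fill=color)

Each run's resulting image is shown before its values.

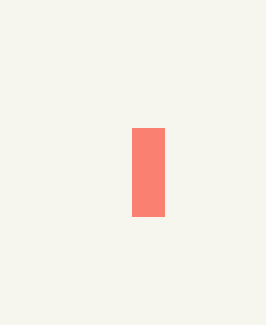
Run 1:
px0 = 132, py0 = 128, px1 = 164, py1 = 216, color = 'salmon'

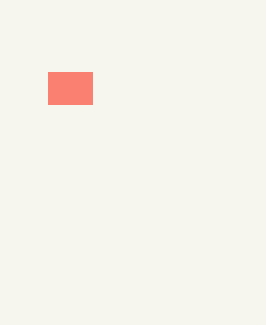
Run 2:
px0 = 48
py0 = 72
px1 = 92
py1 = 104
color = 'salmon'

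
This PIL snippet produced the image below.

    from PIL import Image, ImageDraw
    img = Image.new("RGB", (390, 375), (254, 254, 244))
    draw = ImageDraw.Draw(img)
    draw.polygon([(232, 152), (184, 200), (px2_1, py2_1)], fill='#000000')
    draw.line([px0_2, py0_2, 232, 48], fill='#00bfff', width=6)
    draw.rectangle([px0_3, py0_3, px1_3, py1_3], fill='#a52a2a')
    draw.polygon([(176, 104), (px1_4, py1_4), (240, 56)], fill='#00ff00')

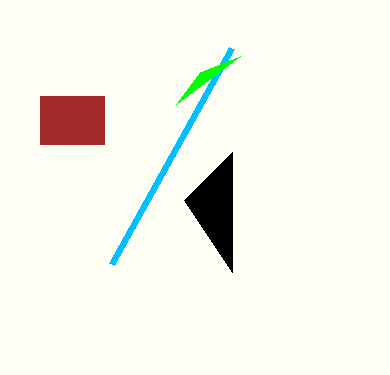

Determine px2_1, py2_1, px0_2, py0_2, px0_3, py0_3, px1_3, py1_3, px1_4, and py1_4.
px2_1 = 232; py2_1 = 272; px0_2 = 112; py0_2 = 264; px0_3 = 40; py0_3 = 96; px1_3 = 104; py1_3 = 144; px1_4 = 200; py1_4 = 72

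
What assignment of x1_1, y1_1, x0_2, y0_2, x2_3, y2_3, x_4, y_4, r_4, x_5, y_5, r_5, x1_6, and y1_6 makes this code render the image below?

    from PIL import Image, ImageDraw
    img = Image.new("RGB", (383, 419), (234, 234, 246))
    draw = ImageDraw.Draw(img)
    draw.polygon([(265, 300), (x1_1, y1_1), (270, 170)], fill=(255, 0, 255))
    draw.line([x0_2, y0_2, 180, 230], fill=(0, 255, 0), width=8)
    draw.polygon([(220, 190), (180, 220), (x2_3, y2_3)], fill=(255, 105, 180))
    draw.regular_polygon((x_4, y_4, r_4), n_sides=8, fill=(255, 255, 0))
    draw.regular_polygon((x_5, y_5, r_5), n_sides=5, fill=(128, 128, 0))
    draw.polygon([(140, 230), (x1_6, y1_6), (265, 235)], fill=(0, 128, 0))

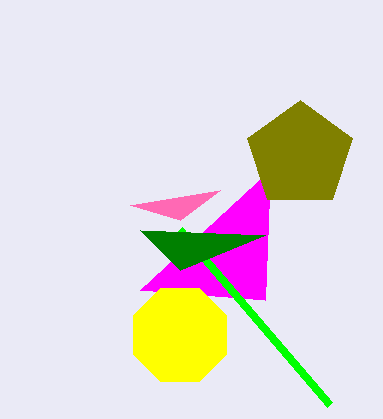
x1_1 = 140
y1_1 = 290
x0_2 = 330
y0_2 = 405
x2_3 = 130
y2_3 = 205
x_4 = 180
y_4 = 335
r_4 = 50
x_5 = 300
y_5 = 155
r_5 = 55
x1_6 = 180
y1_6 = 270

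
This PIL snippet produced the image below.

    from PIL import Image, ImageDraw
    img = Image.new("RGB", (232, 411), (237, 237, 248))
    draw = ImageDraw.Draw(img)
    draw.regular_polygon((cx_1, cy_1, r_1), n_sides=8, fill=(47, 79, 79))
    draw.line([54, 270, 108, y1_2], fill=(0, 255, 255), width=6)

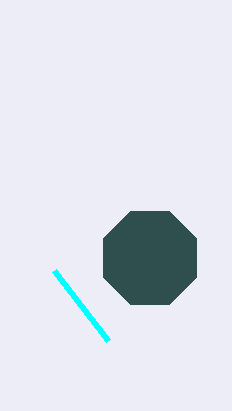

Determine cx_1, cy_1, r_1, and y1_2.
cx_1 = 150
cy_1 = 258
r_1 = 50
y1_2 = 340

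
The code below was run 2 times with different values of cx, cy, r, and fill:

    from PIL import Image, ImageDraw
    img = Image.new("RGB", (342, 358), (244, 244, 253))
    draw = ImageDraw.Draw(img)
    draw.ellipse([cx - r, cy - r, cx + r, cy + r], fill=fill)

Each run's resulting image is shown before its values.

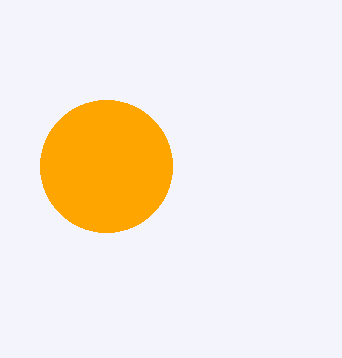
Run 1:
cx = 106, cy = 166, r = 66, fill = 'orange'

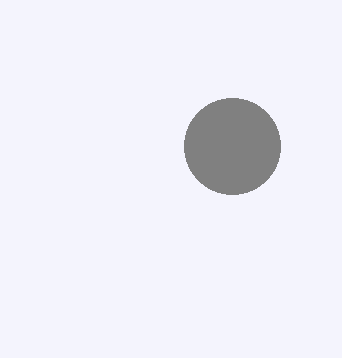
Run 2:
cx = 232, cy = 146, r = 48, fill = 'gray'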